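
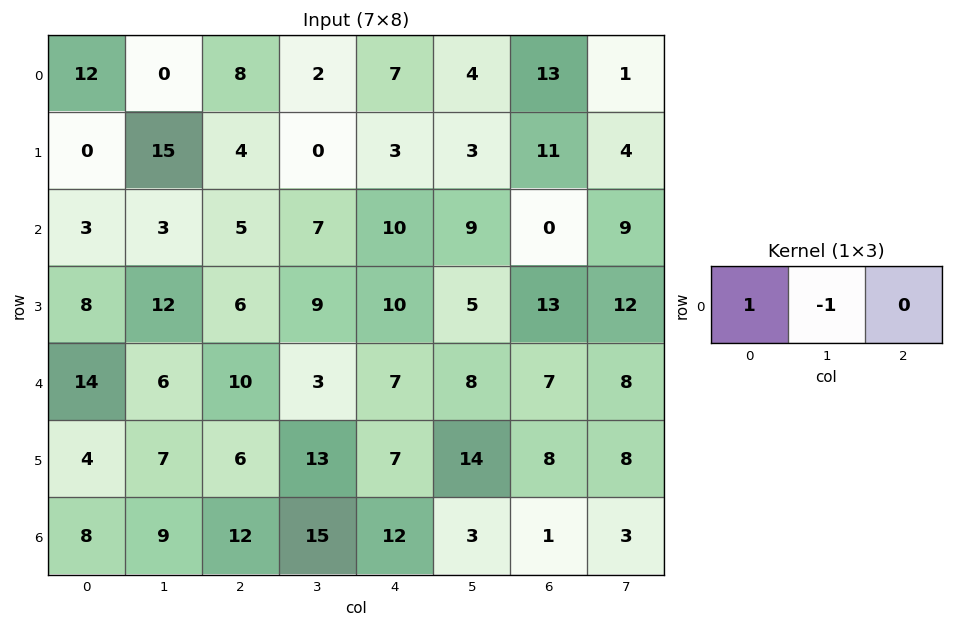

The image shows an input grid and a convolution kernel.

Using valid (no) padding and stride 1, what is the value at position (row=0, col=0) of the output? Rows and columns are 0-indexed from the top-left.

The receptive field on the input at this output position is [12 0 8]. Elementwise product with the kernel and sum: 12·1 + 0·-1.

12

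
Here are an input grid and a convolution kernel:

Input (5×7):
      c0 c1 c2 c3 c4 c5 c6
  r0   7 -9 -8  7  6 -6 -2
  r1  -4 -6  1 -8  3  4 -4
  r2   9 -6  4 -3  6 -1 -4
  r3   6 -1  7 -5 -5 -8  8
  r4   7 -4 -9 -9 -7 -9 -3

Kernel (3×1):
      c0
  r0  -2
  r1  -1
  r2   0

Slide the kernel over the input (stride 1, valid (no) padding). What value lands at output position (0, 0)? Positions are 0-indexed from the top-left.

The receptive field on the input at this output position is [7 / -4 / 9]. Elementwise product with the kernel and sum: 7·-2 + -4·-1.

-10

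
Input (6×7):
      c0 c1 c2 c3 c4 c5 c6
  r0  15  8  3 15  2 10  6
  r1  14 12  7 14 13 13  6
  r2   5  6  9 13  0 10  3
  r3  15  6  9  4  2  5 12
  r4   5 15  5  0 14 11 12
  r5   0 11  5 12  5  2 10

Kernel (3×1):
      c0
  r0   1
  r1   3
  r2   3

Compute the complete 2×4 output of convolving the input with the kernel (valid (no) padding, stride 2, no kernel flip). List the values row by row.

Output[0,0]: The receptive field on the input at this output position is [15 / 14 / 5]. Elementwise product with the kernel and sum: 15·1 + 14·3 + 5·3.

72 51 41 33
65 51 48 75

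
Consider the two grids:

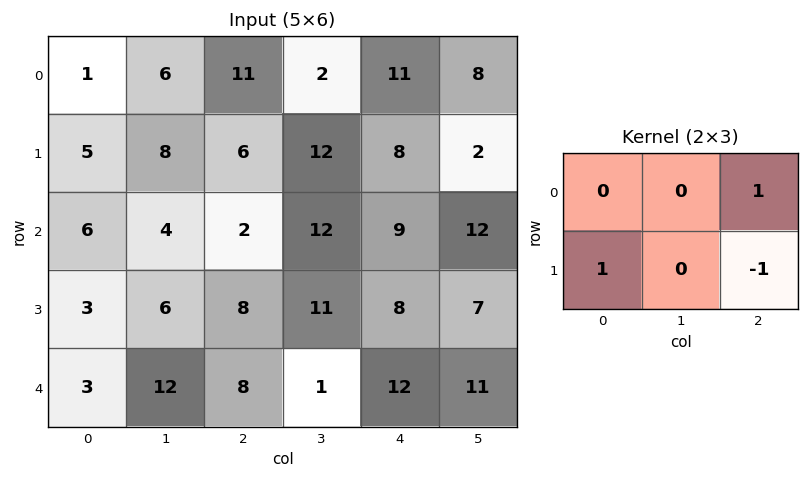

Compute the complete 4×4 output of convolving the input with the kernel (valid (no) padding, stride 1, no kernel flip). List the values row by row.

Output[0,0]: The receptive field on the input at this output position is [1 6 11 / 5 8 6]. Elementwise product with the kernel and sum: 11·1 + 5·1 + 6·-1.
Output[0,1]: The receptive field on the input at this output position is [6 11 2 / 8 6 12]. Elementwise product with the kernel and sum: 2·1 + 8·1 + 12·-1.

10 -2 9 18
10 4 1 2
-3 7 9 16
3 22 4 -3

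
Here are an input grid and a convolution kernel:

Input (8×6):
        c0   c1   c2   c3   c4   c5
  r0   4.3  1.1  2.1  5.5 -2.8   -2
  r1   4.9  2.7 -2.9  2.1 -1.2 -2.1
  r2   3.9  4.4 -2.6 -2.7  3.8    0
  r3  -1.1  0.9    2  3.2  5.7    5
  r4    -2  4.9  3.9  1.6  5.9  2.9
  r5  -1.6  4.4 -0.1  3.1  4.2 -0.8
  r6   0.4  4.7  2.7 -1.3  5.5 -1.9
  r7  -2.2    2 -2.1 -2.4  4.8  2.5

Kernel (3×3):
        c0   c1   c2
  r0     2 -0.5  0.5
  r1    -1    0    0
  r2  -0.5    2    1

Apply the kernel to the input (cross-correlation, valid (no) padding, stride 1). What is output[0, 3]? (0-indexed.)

The receptive field on the input at this output position is [5.5 -2.8 -2 / 2.1 -1.2 -2.1 / -2.7 3.8 0]. Elementwise product with the kernel and sum: 5.5·2 + -2.8·-0.5 + -2·0.5 + 2.1·-1 + -2.7·-0.5 + 3.8·2 + 0·1.

18.25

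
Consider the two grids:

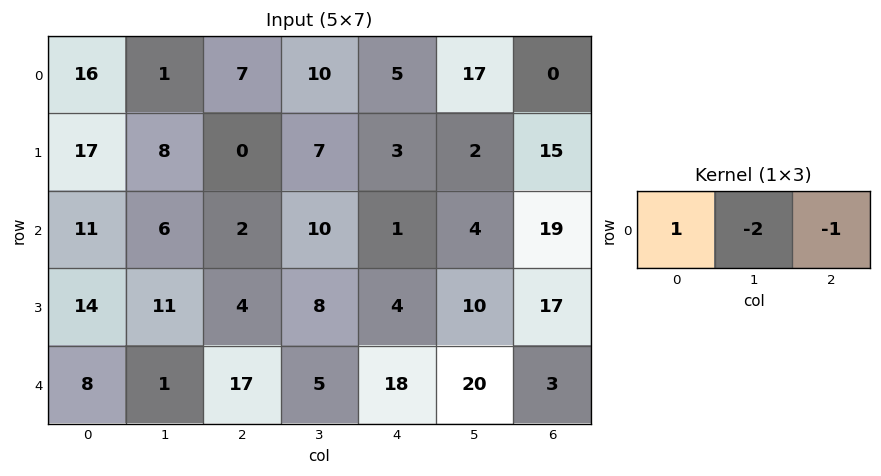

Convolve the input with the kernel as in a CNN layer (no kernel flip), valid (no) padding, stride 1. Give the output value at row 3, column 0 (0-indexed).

-12

The receptive field on the input at this output position is [14 11 4]. Elementwise product with the kernel and sum: 14·1 + 11·-2 + 4·-1.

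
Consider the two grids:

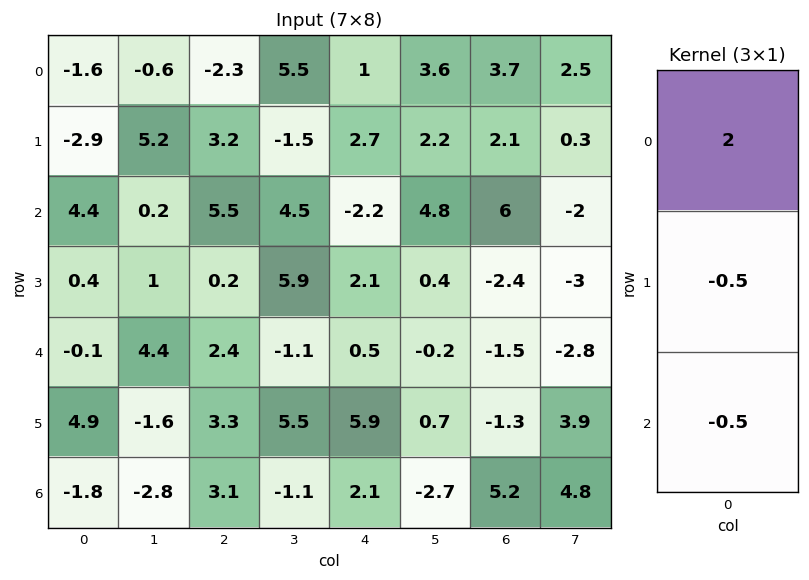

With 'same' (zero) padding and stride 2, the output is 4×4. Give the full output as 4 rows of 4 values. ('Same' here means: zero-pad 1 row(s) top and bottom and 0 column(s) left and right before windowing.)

2.25 -0.45 -1.85 -2.9
-8.2 3.55 5.45 2.4
-1.6 -2.45 1 -3.4
10.7 5.05 10.75 -5.2

Output[0,0]: The receptive field on the zero-padded input at this output position is [0 / -1.6 / -2.9]. Elementwise product with the kernel and sum: 0·2 + -1.6·-0.5 + -2.9·-0.5.
Output[0,1]: The receptive field on the zero-padded input at this output position is [0 / -2.3 / 3.2]. Elementwise product with the kernel and sum: 0·2 + -2.3·-0.5 + 3.2·-0.5.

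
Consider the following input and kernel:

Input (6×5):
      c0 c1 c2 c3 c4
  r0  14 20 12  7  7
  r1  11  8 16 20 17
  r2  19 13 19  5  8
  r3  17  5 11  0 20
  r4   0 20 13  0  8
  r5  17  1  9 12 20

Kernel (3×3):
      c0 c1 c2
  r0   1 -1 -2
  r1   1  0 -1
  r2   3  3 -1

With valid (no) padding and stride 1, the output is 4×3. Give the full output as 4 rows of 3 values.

Output[0,0]: The receptive field on the input at this output position is [14 20 12 / 11 8 16 / 19 13 19]. Elementwise product with the kernel and sum: 14·1 + 20·-1 + 12·-2 + 11·1 + 16·-1 + 19·3 + 13·3 + 19·-1.
Output[0,1]: The receptive field on the input at this output position is [20 12 7 / 8 16 20 / 13 19 5]. Elementwise product with the kernel and sum: 20·1 + 12·-1 + 7·-2 + 8·1 + 20·-1 + 13·3 + 19·3 + 5·-1.

42 73 54
26 8 -14
21 88 20
22 32 19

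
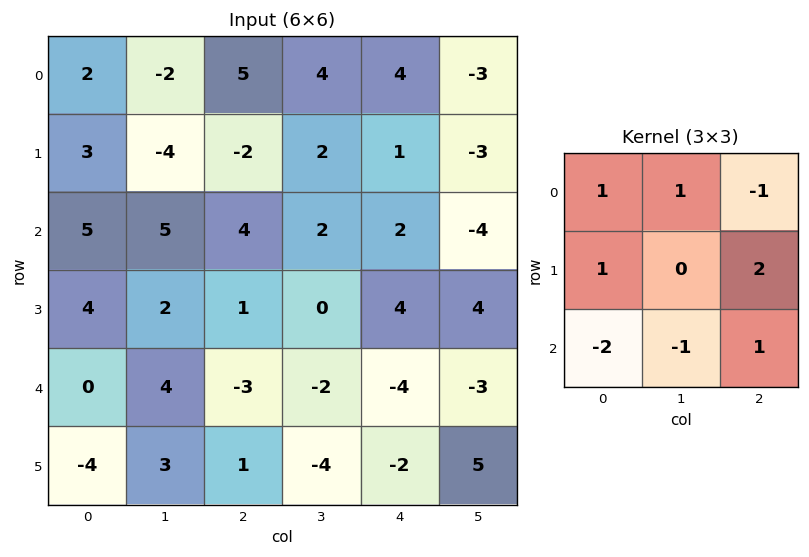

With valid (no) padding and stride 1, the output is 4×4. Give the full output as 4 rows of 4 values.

-17 -13 -3 -3
5 -4 9 0
5 2 17 21
5 -8 -14 7

Output[0,0]: The receptive field on the input at this output position is [2 -2 5 / 3 -4 -2 / 5 5 4]. Elementwise product with the kernel and sum: 2·1 + -2·1 + 5·-1 + 3·1 + -2·2 + 5·-2 + 5·-1 + 4·1.
Output[0,1]: The receptive field on the input at this output position is [-2 5 4 / -4 -2 2 / 5 4 2]. Elementwise product with the kernel and sum: -2·1 + 5·1 + 4·-1 + -4·1 + 2·2 + 5·-2 + 4·-1 + 2·1.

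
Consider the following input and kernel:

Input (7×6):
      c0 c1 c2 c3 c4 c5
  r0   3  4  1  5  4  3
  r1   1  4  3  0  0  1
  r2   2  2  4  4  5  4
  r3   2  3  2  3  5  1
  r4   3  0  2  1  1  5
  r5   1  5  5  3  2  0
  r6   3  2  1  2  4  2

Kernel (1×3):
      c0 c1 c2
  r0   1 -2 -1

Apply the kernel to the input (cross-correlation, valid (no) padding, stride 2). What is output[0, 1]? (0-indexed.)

-13

The receptive field on the input at this output position is [1 5 4]. Elementwise product with the kernel and sum: 1·1 + 5·-2 + 4·-1.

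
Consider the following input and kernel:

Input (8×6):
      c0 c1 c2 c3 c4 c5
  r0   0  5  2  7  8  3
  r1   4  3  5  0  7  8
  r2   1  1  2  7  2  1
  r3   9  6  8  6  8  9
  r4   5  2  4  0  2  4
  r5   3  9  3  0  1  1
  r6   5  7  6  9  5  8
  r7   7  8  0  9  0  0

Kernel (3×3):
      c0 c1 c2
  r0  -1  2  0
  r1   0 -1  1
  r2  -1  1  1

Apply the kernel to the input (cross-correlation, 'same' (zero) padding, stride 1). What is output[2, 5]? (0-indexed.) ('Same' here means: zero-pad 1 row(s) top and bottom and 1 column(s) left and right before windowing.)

9

The receptive field on the zero-padded input at this output position is [7 8 0 / 2 1 0 / 8 9 0]. Elementwise product with the kernel and sum: 7·-1 + 8·2 + 1·-1 + 0·1 + 8·-1 + 9·1 + 0·1.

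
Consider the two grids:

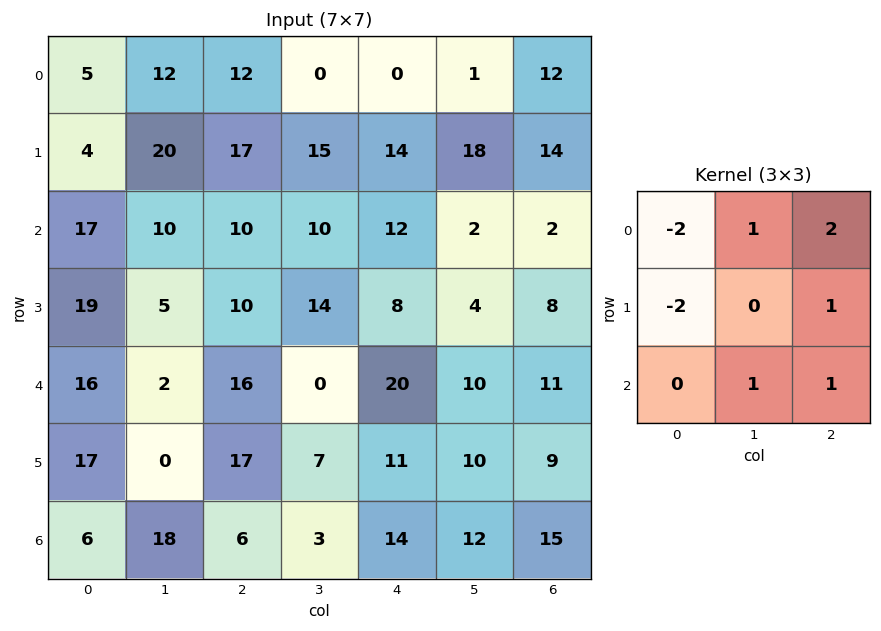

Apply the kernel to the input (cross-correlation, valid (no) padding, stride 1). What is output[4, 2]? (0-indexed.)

The receptive field on the input at this output position is [16 0 20 / 17 7 11 / 6 3 14]. Elementwise product with the kernel and sum: 16·-2 + 0·1 + 20·2 + 17·-2 + 11·1 + 3·1 + 14·1.

2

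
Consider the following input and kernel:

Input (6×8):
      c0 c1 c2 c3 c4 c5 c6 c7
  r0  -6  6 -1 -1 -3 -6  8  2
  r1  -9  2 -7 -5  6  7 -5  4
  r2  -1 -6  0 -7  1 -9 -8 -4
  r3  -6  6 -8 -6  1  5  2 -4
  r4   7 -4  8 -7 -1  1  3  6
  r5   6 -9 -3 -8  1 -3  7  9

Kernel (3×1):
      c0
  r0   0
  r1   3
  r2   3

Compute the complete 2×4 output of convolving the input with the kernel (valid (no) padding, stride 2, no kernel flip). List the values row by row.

-30 -21 21 -39
3 0 0 15

Output[0,0]: The receptive field on the input at this output position is [-6 / -9 / -1]. Elementwise product with the kernel and sum: -9·3 + -1·3.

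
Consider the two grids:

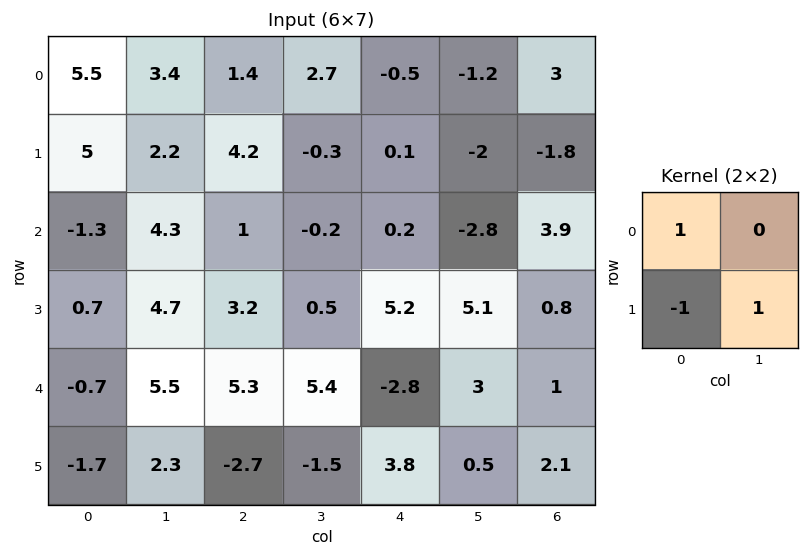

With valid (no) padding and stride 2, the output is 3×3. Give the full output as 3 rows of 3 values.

Output[0,0]: The receptive field on the input at this output position is [5.5 3.4 / 5 2.2]. Elementwise product with the kernel and sum: 5.5·1 + 5·-1 + 2.2·1.
Output[0,1]: The receptive field on the input at this output position is [1.4 2.7 / 4.2 -0.3]. Elementwise product with the kernel and sum: 1.4·1 + 4.2·-1 + -0.3·1.

2.7 -3.1 -2.6
2.7 -1.7 0.1
3.3 6.5 -6.1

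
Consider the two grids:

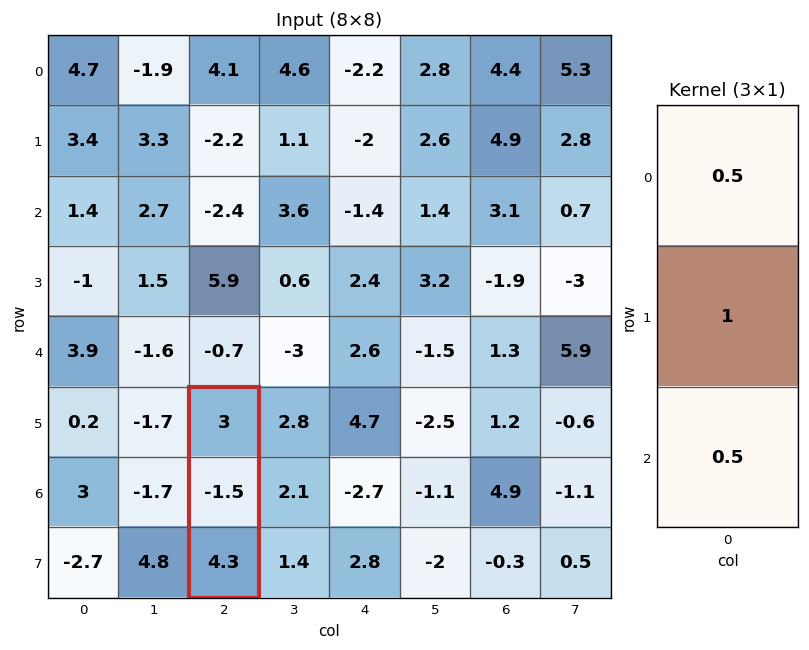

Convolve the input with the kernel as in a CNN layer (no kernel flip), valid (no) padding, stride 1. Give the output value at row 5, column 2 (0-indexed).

The receptive field on the input at this output position is [3 / -1.5 / 4.3]. Elementwise product with the kernel and sum: 3·0.5 + -1.5·1 + 4.3·0.5.

2.15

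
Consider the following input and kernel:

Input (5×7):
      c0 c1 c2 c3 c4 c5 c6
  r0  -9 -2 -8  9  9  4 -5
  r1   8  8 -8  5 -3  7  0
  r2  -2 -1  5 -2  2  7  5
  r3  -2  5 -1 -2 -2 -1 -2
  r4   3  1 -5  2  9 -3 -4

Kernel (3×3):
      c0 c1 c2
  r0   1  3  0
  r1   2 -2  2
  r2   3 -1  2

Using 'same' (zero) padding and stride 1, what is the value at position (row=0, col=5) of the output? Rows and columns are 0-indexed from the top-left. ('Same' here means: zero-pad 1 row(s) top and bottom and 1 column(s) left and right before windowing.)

The receptive field on the zero-padded input at this output position is [0 0 0 / 9 4 -5 / -3 7 0]. Elementwise product with the kernel and sum: 0·1 + 0·3 + 9·2 + 4·-2 + -5·2 + -3·3 + 7·-1 + 0·2.

-16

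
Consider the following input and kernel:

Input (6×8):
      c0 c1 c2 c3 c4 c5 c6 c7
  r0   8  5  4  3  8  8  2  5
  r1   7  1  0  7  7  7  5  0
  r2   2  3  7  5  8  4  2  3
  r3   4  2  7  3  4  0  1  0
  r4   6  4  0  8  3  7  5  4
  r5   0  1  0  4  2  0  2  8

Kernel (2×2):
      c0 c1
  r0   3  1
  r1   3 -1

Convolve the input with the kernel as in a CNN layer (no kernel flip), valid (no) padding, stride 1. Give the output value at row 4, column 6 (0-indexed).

17

The receptive field on the input at this output position is [5 4 / 2 8]. Elementwise product with the kernel and sum: 5·3 + 4·1 + 2·3 + 8·-1.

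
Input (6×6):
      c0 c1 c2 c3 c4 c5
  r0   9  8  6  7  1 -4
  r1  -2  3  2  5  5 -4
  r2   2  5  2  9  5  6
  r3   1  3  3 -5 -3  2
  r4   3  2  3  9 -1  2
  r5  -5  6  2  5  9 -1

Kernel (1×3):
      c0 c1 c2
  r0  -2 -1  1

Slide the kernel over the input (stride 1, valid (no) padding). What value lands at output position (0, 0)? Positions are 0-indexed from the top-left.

-20

The receptive field on the input at this output position is [9 8 6]. Elementwise product with the kernel and sum: 9·-2 + 8·-1 + 6·1.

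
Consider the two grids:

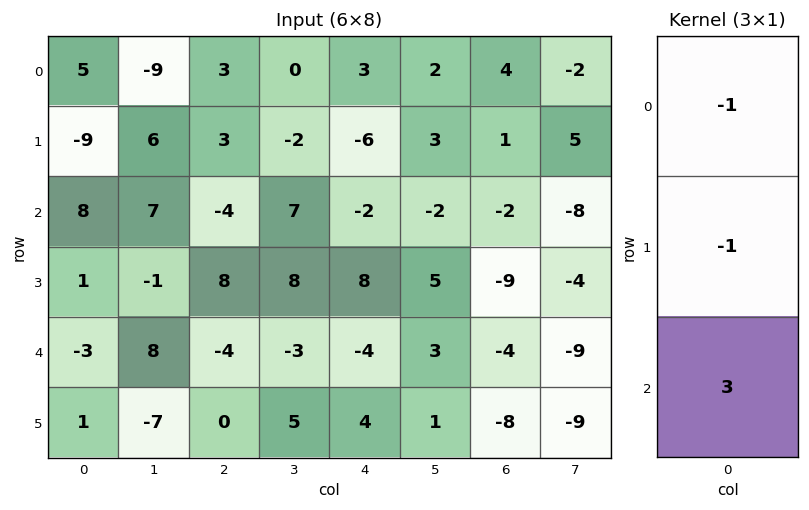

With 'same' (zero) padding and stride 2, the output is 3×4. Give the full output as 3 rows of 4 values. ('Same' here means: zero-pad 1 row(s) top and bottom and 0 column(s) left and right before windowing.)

Output[0,0]: The receptive field on the zero-padded input at this output position is [0 / 5 / -9]. Elementwise product with the kernel and sum: 0·-1 + 5·-1 + -9·3.
Output[0,1]: The receptive field on the zero-padded input at this output position is [0 / 3 / 3]. Elementwise product with the kernel and sum: 0·-1 + 3·-1 + 3·3.

-32 6 -21 -1
4 25 32 -26
5 -4 8 -11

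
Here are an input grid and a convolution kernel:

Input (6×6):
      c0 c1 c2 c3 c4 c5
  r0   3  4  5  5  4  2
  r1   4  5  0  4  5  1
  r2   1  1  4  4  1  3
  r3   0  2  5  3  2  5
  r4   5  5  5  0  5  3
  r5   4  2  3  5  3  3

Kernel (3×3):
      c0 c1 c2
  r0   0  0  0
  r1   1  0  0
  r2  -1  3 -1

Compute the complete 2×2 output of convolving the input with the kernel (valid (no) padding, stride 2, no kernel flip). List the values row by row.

Output[0,0]: The receptive field on the input at this output position is [3 4 5 / 4 5 0 / 1 1 4]. Elementwise product with the kernel and sum: 4·1 + 1·-1 + 1·3 + 4·-1.

2 7
5 -5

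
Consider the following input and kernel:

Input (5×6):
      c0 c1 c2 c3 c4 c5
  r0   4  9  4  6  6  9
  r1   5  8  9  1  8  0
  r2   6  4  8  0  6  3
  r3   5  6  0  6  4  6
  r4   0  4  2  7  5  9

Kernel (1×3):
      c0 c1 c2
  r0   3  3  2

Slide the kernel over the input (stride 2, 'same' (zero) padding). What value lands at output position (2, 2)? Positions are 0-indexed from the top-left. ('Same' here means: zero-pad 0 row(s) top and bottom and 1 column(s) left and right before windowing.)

54

The receptive field on the zero-padded input at this output position is [7 5 9]. Elementwise product with the kernel and sum: 7·3 + 5·3 + 9·2.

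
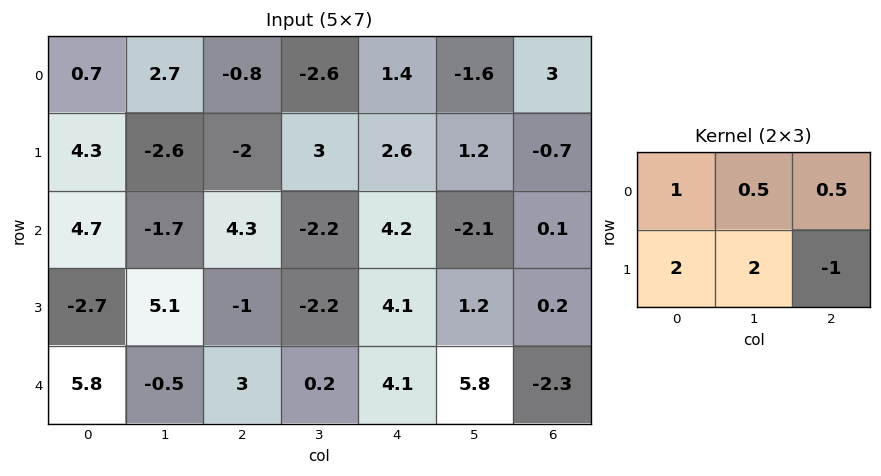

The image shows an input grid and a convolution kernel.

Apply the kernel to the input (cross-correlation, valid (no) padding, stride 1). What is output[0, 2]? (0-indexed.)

The receptive field on the input at this output position is [-0.8 -2.6 1.4 / -2 3 2.6]. Elementwise product with the kernel and sum: -0.8·1 + -2.6·0.5 + 1.4·0.5 + -2·2 + 3·2 + 2.6·-1.

-2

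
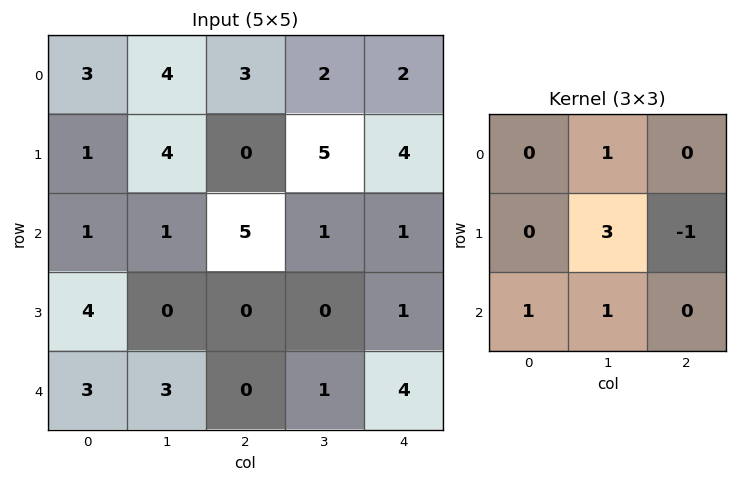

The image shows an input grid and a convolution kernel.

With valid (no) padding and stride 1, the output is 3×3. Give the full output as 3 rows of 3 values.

18 4 19
6 14 7
7 8 1

Output[0,0]: The receptive field on the input at this output position is [3 4 3 / 1 4 0 / 1 1 5]. Elementwise product with the kernel and sum: 4·1 + 4·3 + 0·-1 + 1·1 + 1·1.
Output[0,1]: The receptive field on the input at this output position is [4 3 2 / 4 0 5 / 1 5 1]. Elementwise product with the kernel and sum: 3·1 + 0·3 + 5·-1 + 1·1 + 5·1.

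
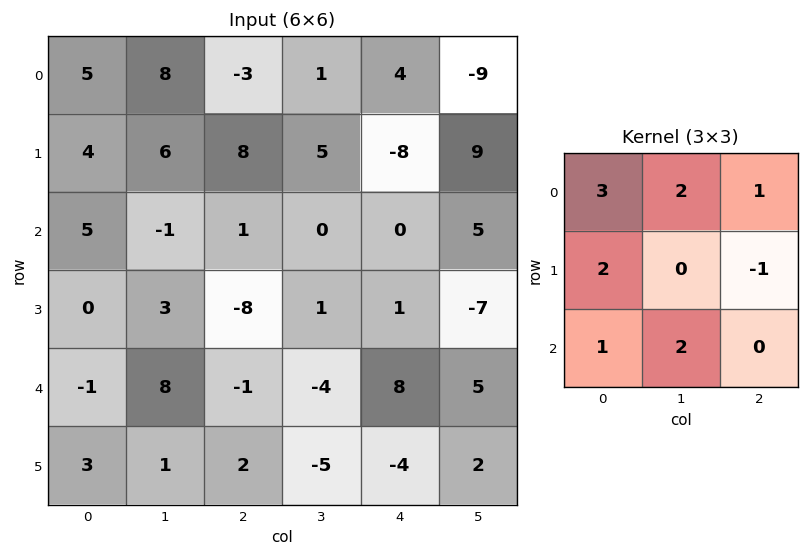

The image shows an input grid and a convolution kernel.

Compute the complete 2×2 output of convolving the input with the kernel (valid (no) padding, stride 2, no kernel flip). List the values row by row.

31 22
37 -23

Output[0,0]: The receptive field on the input at this output position is [5 8 -3 / 4 6 8 / 5 -1 1]. Elementwise product with the kernel and sum: 5·3 + 8·2 + -3·1 + 4·2 + 8·-1 + 5·1 + -1·2.
Output[0,1]: The receptive field on the input at this output position is [-3 1 4 / 8 5 -8 / 1 0 0]. Elementwise product with the kernel and sum: -3·3 + 1·2 + 4·1 + 8·2 + -8·-1 + 1·1 + 0·2.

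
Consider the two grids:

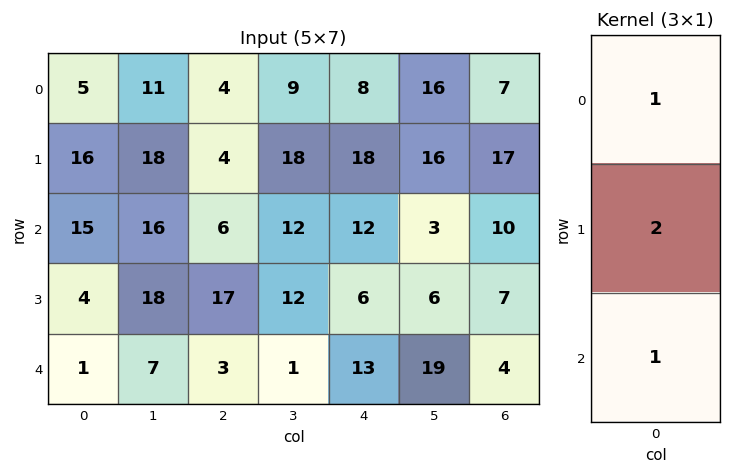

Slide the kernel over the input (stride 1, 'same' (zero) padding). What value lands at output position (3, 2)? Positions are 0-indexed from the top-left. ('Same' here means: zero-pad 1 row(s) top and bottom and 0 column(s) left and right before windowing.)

43

The receptive field on the zero-padded input at this output position is [6 / 17 / 3]. Elementwise product with the kernel and sum: 6·1 + 17·2 + 3·1.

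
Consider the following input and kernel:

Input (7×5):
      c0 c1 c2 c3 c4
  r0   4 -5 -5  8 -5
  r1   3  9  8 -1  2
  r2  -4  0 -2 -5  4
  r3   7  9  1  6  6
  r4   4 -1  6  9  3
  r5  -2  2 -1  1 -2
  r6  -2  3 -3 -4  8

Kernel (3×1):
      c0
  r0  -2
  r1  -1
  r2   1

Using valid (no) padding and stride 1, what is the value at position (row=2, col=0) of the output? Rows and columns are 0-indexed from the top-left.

The receptive field on the input at this output position is [-4 / 7 / 4]. Elementwise product with the kernel and sum: -4·-2 + 7·-1 + 4·1.

5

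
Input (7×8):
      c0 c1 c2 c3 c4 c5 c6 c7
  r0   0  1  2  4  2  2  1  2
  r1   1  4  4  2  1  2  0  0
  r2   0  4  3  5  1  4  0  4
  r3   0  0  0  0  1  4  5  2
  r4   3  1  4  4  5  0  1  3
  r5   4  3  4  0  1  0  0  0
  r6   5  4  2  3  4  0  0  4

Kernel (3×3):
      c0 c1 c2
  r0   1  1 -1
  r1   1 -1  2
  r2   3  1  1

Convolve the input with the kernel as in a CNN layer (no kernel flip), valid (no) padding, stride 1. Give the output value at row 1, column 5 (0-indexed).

33

The receptive field on the input at this output position is [2 0 0 / 4 0 4 / 4 5 2]. Elementwise product with the kernel and sum: 2·1 + 0·1 + 0·-1 + 4·1 + 0·-1 + 4·2 + 4·3 + 5·1 + 2·1.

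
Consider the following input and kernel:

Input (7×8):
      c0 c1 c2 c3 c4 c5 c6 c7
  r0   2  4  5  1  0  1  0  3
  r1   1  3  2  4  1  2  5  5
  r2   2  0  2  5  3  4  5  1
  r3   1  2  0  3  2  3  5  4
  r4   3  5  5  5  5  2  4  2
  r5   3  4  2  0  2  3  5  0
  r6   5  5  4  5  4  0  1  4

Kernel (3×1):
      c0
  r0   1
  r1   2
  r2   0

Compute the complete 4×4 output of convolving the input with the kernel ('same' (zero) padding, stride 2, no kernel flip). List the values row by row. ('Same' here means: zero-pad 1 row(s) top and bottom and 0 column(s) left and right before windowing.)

Output[0,0]: The receptive field on the zero-padded input at this output position is [0 / 2 / 1]. Elementwise product with the kernel and sum: 0·1 + 2·2.
Output[0,1]: The receptive field on the zero-padded input at this output position is [0 / 5 / 2]. Elementwise product with the kernel and sum: 0·1 + 5·2.

4 10 0 0
5 6 7 15
7 10 12 13
13 10 10 7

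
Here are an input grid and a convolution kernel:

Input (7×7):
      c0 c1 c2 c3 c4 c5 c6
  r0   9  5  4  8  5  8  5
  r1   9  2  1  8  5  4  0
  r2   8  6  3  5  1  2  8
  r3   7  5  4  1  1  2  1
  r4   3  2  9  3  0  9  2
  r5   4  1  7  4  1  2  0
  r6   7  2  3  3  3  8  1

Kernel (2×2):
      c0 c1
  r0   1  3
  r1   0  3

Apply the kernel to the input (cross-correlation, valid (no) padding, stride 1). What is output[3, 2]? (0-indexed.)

16

The receptive field on the input at this output position is [4 1 / 9 3]. Elementwise product with the kernel and sum: 4·1 + 1·3 + 3·3.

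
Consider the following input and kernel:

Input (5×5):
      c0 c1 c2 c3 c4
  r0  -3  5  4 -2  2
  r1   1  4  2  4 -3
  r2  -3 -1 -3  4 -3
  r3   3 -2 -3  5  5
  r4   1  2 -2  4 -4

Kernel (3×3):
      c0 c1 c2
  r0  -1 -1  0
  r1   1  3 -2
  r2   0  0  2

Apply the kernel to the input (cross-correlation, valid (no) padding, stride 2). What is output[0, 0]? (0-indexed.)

The receptive field on the input at this output position is [-3 5 4 / 1 4 2 / -3 -1 -3]. Elementwise product with the kernel and sum: -3·-1 + 5·-1 + 1·1 + 4·3 + 2·-2 + -3·2.

1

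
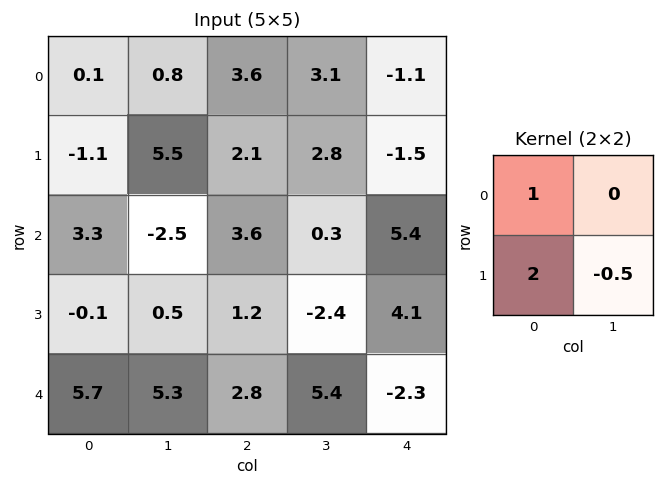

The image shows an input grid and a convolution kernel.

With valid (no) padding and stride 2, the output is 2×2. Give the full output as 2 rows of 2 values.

Output[0,0]: The receptive field on the input at this output position is [0.1 0.8 / -1.1 5.5]. Elementwise product with the kernel and sum: 0.1·1 + -1.1·2 + 5.5·-0.5.
Output[0,1]: The receptive field on the input at this output position is [3.6 3.1 / 2.1 2.8]. Elementwise product with the kernel and sum: 3.6·1 + 2.1·2 + 2.8·-0.5.

-4.85 6.4
2.85 7.2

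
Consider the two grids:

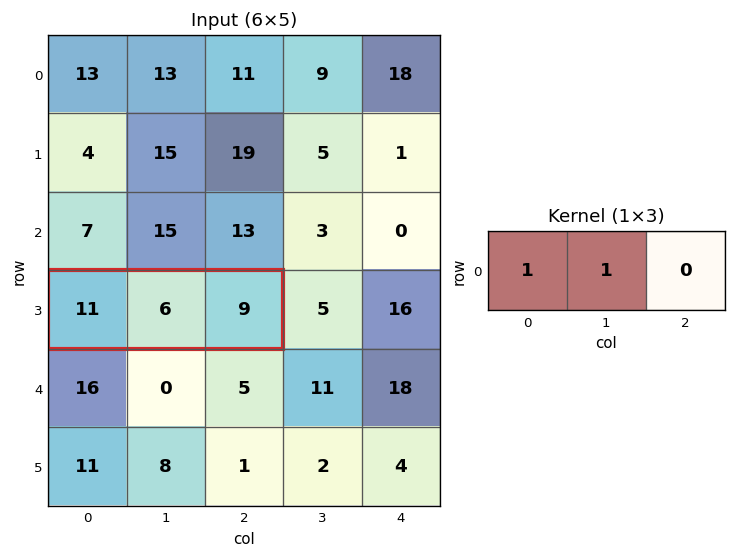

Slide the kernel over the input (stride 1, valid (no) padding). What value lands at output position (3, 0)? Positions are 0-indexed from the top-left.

17

The receptive field on the input at this output position is [11 6 9]. Elementwise product with the kernel and sum: 11·1 + 6·1.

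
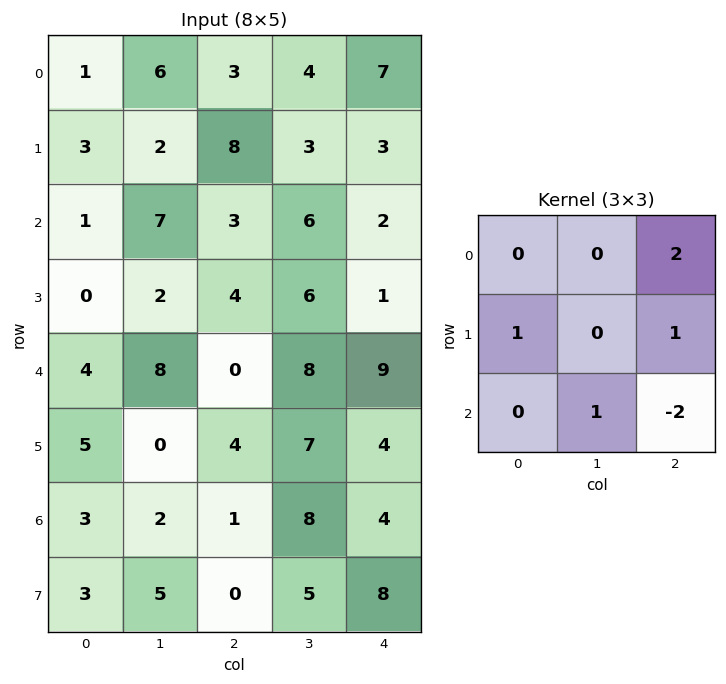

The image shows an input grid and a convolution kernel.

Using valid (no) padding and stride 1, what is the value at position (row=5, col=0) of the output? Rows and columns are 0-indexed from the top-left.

The receptive field on the input at this output position is [5 0 4 / 3 2 1 / 3 5 0]. Elementwise product with the kernel and sum: 4·2 + 3·1 + 1·1 + 5·1 + 0·-2.

17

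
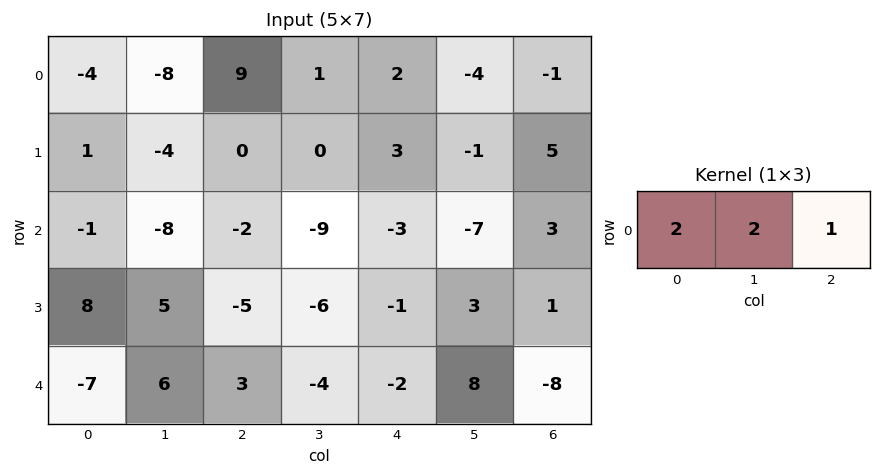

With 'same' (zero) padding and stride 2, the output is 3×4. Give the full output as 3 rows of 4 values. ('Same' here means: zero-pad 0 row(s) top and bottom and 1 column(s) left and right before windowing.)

Output[0,0]: The receptive field on the zero-padded input at this output position is [0 -4 -8]. Elementwise product with the kernel and sum: 0·2 + -4·2 + -8·1.
Output[0,1]: The receptive field on the zero-padded input at this output position is [-8 9 1]. Elementwise product with the kernel and sum: -8·2 + 9·2 + 1·1.

-16 3 2 -10
-10 -29 -31 -8
-8 14 -4 0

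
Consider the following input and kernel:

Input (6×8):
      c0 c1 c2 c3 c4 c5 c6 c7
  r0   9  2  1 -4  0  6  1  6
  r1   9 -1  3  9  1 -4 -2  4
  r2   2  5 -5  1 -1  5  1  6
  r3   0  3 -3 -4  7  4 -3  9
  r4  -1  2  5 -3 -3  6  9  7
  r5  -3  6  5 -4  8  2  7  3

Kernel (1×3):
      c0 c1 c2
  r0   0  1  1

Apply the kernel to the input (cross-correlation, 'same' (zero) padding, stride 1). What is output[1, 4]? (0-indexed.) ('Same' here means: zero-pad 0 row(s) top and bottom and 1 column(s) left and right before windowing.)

-3

The receptive field on the zero-padded input at this output position is [9 1 -4]. Elementwise product with the kernel and sum: 1·1 + -4·1.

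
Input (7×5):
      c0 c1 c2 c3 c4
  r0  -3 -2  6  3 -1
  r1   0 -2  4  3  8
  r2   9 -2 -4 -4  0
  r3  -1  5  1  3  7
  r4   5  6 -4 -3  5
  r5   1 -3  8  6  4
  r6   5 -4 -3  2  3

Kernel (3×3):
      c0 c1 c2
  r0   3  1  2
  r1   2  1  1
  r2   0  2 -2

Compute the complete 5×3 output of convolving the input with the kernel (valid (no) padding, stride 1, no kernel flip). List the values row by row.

Output[0,0]: The receptive field on the input at this output position is [-3 -2 6 / 0 -2 4 / 9 -2 -4]. Elementwise product with the kernel and sum: -3·3 + -2·1 + 6·2 + 0·2 + -2·1 + 4·1 + -2·2 + -4·-2.
Output[0,1]: The receptive field on the input at this output position is [-2 6 3 / -2 4 3 / -2 -4 -4]. Elementwise product with the kernel and sum: -2·3 + 6·1 + 3·2 + -2·2 + 4·1 + 3·1 + -4·2 + -4·-2.

7 9 30
26 -12 11
41 -6 -20
-6 31 18
18 6 19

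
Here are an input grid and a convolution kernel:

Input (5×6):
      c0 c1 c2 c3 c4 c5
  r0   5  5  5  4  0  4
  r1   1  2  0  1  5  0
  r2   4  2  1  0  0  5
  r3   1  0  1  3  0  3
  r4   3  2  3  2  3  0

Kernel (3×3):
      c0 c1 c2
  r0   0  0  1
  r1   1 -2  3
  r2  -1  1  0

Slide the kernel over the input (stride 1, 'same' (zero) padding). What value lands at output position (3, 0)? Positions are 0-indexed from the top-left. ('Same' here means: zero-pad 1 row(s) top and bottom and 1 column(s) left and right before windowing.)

The receptive field on the zero-padded input at this output position is [0 4 2 / 0 1 0 / 0 3 2]. Elementwise product with the kernel and sum: 2·1 + 0·1 + 1·-2 + 0·3 + 0·-1 + 3·1.

3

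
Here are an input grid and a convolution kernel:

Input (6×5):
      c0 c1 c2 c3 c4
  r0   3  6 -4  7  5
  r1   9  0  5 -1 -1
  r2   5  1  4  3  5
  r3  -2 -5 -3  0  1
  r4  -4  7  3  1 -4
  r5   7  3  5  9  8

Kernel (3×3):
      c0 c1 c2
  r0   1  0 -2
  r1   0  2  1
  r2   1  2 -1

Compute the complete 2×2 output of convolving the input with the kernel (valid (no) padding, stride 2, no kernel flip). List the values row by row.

Output[0,0]: The receptive field on the input at this output position is [3 6 -4 / 9 0 5 / 5 1 4]. Elementwise product with the kernel and sum: 3·1 + -4·-2 + 0·2 + 5·1 + 5·1 + 1·2 + 4·-1.
Output[0,1]: The receptive field on the input at this output position is [-4 7 5 / 5 -1 -1 / 4 3 5]. Elementwise product with the kernel and sum: -4·1 + 5·-2 + -1·2 + -1·1 + 4·1 + 3·2 + 5·-1.

19 -12
-9 4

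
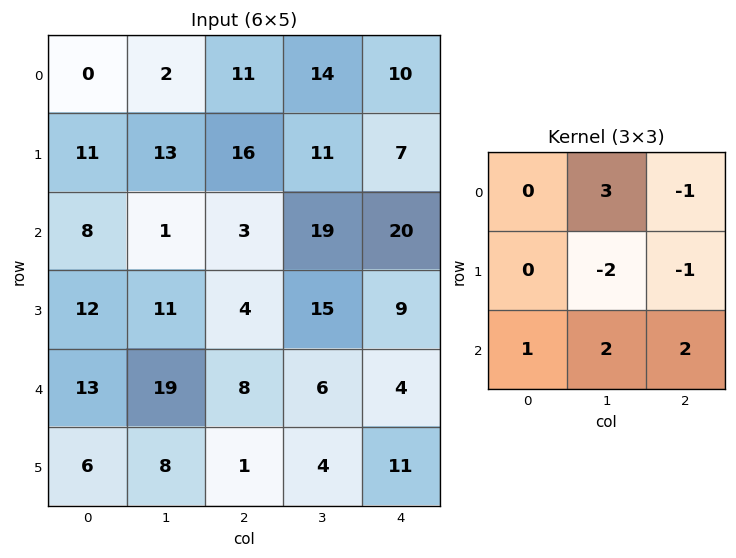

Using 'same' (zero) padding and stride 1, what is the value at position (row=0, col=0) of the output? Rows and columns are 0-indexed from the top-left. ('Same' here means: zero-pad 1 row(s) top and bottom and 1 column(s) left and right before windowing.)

46

The receptive field on the zero-padded input at this output position is [0 0 0 / 0 0 2 / 0 11 13]. Elementwise product with the kernel and sum: 0·3 + 0·-1 + 0·-2 + 2·-1 + 0·1 + 11·2 + 13·2.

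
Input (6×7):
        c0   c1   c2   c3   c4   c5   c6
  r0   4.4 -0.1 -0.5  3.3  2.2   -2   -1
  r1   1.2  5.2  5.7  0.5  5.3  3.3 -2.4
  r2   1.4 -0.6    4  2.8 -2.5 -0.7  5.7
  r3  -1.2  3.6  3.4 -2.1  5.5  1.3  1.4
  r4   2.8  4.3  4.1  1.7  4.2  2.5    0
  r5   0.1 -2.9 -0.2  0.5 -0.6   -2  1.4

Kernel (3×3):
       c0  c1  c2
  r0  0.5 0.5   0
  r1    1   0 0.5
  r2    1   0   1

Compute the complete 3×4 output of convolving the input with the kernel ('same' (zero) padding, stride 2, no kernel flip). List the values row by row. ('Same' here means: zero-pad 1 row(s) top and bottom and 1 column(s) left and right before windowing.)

5.15 7.25 6.1 1.3
3.9 7.75 4.55 1.05
-1.35 6.25 3.15 1.85

Output[0,0]: The receptive field on the zero-padded input at this output position is [0 0 0 / 0 4.4 -0.1 / 0 1.2 5.2]. Elementwise product with the kernel and sum: 0·0.5 + 0·0.5 + 0·1 + -0.1·0.5 + 0·1 + 5.2·1.
Output[0,1]: The receptive field on the zero-padded input at this output position is [0 0 0 / -0.1 -0.5 3.3 / 5.2 5.7 0.5]. Elementwise product with the kernel and sum: 0·0.5 + 0·0.5 + -0.1·1 + 3.3·0.5 + 5.2·1 + 0.5·1.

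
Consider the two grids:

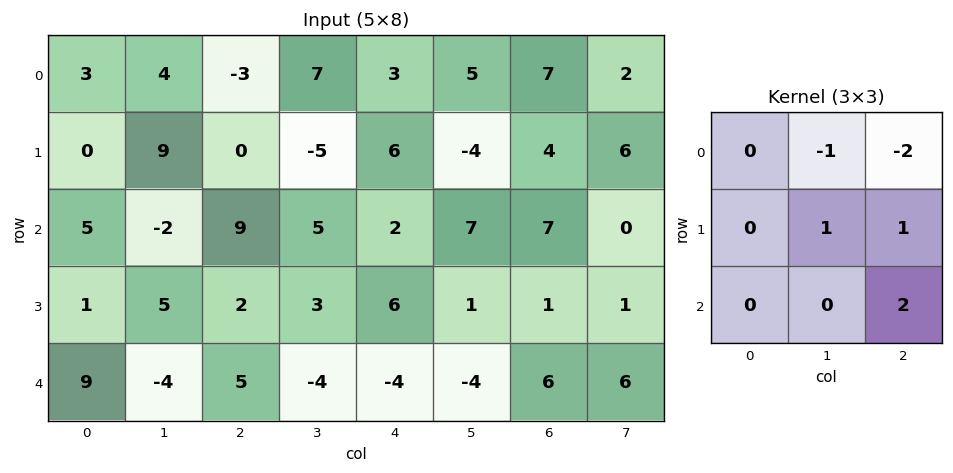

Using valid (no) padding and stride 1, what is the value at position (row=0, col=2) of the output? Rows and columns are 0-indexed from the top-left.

-8

The receptive field on the input at this output position is [-3 7 3 / 0 -5 6 / 9 5 2]. Elementwise product with the kernel and sum: 7·-1 + 3·-2 + -5·1 + 6·1 + 2·2.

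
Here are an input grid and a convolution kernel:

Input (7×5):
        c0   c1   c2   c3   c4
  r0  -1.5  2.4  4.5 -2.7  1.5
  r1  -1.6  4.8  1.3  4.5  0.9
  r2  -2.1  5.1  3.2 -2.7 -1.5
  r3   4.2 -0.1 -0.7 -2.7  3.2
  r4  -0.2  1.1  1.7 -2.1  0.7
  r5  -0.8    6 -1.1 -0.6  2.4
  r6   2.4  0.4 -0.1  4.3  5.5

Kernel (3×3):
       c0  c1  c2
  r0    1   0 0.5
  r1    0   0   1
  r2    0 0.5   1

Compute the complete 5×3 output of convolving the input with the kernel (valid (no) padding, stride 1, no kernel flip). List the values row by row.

Output[0,0]: The receptive field on the input at this output position is [-1.5 2.4 4.5 / -1.6 4.8 1.3 / -2.1 5.1 3.2]. Elementwise product with the kernel and sum: -1.5·1 + 4.5·0.5 + 1.3·1 + 5.1·0.5 + 3.2·1.

7.8 4.45 3.3
1.5 1.3 2.1
1.05 -0.2 5.3
7.45 -4.7 3.7
-0.35 3.7 12.1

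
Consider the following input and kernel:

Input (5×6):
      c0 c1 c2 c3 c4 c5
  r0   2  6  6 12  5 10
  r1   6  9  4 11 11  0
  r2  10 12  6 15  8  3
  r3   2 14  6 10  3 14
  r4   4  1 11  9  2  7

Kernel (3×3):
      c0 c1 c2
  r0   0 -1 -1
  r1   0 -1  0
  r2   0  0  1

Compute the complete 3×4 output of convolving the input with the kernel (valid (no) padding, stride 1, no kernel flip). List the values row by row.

Output[0,0]: The receptive field on the input at this output position is [2 6 6 / 6 9 4 / 10 12 6]. Elementwise product with the kernel and sum: 6·-1 + 6·-1 + 9·-1 + 6·1.
Output[0,1]: The receptive field on the input at this output position is [6 6 12 / 9 4 11 / 12 6 15]. Elementwise product with the kernel and sum: 6·-1 + 12·-1 + 4·-1 + 15·1.

-15 -7 -20 -23
-19 -11 -34 -5
-21 -18 -31 -7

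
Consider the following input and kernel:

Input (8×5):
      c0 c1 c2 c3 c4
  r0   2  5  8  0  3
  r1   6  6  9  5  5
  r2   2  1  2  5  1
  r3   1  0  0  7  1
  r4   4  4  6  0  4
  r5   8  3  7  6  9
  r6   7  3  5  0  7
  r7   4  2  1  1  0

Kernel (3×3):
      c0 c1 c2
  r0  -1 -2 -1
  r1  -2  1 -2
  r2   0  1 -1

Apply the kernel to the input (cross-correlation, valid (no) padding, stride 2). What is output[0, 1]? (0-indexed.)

The receptive field on the input at this output position is [8 0 3 / 9 5 5 / 2 5 1]. Elementwise product with the kernel and sum: 8·-1 + 0·-2 + 3·-1 + 9·-2 + 5·1 + 5·-2 + 5·1 + 1·-1.

-30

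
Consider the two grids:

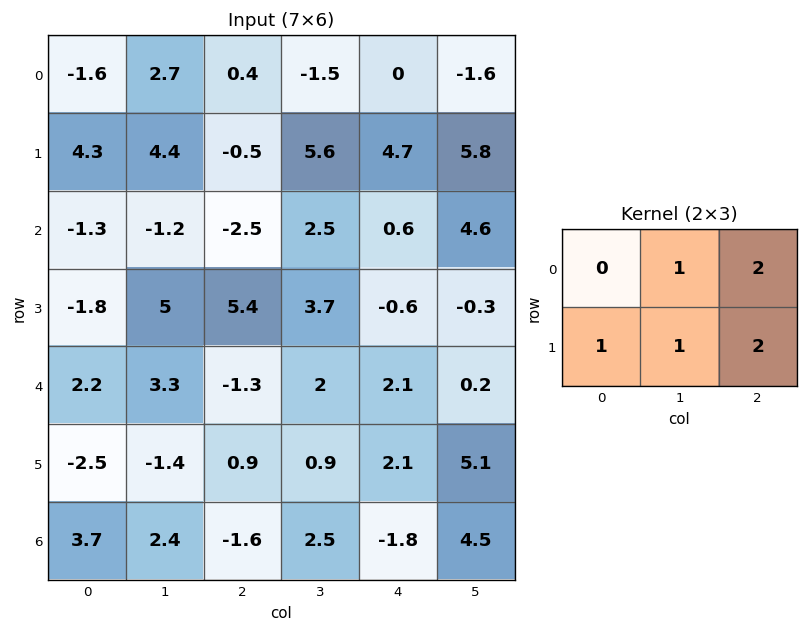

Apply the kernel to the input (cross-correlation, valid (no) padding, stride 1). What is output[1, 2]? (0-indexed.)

16.2

The receptive field on the input at this output position is [-0.5 5.6 4.7 / -2.5 2.5 0.6]. Elementwise product with the kernel and sum: 5.6·1 + 4.7·2 + -2.5·1 + 2.5·1 + 0.6·2.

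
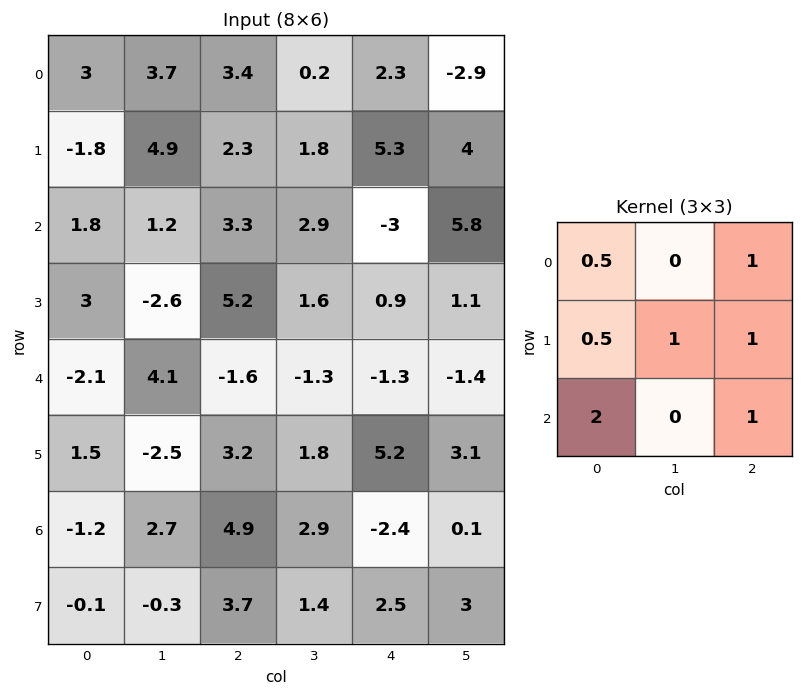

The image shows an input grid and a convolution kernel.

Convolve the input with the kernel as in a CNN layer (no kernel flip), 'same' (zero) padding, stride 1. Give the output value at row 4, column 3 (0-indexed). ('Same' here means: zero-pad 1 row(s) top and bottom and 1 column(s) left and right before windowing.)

11.7

The receptive field on the zero-padded input at this output position is [5.2 1.6 0.9 / -1.6 -1.3 -1.3 / 3.2 1.8 5.2]. Elementwise product with the kernel and sum: 5.2·0.5 + 0.9·1 + -1.6·0.5 + -1.3·1 + -1.3·1 + 3.2·2 + 5.2·1.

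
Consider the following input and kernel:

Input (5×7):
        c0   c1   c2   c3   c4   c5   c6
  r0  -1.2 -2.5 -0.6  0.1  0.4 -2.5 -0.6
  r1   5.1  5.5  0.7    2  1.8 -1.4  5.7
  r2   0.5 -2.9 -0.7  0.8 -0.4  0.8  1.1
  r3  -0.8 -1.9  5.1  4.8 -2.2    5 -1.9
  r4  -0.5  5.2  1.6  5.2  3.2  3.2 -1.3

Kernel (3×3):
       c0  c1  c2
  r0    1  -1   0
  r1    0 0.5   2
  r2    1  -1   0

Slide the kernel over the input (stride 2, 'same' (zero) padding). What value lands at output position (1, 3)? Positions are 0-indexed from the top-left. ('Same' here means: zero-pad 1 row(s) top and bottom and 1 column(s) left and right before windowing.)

The receptive field on the zero-padded input at this output position is [-1.4 5.7 0 / 0.8 1.1 0 / 5 -1.9 0]. Elementwise product with the kernel and sum: -1.4·1 + 5.7·-1 + 1.1·0.5 + 0·2 + 5·1 + -1.9·-1.

0.35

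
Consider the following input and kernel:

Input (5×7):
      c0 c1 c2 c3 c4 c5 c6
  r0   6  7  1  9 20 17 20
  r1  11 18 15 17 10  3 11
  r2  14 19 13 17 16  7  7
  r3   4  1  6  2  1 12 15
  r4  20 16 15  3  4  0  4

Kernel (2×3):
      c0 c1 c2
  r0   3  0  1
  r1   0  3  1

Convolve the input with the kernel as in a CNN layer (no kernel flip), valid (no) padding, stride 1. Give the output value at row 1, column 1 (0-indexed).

127

The receptive field on the input at this output position is [18 15 17 / 19 13 17]. Elementwise product with the kernel and sum: 18·3 + 17·1 + 13·3 + 17·1.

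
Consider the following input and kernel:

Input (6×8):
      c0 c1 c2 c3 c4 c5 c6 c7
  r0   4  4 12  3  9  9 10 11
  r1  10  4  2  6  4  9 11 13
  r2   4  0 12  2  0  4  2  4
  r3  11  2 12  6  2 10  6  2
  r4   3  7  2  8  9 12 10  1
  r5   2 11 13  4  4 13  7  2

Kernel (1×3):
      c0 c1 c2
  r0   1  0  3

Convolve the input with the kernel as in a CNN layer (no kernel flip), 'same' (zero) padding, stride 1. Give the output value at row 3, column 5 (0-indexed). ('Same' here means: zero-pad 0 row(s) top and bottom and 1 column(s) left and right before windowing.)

The receptive field on the zero-padded input at this output position is [2 10 6]. Elementwise product with the kernel and sum: 2·1 + 6·3.

20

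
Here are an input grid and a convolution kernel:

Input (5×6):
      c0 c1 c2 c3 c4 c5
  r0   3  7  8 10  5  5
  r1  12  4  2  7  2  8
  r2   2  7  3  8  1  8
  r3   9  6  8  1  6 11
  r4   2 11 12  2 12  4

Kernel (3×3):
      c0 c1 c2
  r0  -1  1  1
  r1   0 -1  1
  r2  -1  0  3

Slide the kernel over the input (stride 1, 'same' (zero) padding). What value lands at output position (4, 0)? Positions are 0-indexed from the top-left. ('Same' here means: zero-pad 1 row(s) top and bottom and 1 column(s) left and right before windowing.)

24

The receptive field on the zero-padded input at this output position is [0 9 6 / 0 2 11 / 0 0 0]. Elementwise product with the kernel and sum: 0·-1 + 9·1 + 6·1 + 2·-1 + 11·1 + 0·-1 + 0·3.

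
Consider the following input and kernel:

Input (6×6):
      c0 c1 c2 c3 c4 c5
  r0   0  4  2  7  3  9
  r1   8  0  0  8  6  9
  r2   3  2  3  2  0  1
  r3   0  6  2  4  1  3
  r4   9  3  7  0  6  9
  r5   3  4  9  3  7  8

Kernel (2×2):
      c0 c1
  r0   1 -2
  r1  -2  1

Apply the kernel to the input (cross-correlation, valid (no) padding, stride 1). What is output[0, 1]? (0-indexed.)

0

The receptive field on the input at this output position is [4 2 / 0 0]. Elementwise product with the kernel and sum: 4·1 + 2·-2 + 0·-2 + 0·1.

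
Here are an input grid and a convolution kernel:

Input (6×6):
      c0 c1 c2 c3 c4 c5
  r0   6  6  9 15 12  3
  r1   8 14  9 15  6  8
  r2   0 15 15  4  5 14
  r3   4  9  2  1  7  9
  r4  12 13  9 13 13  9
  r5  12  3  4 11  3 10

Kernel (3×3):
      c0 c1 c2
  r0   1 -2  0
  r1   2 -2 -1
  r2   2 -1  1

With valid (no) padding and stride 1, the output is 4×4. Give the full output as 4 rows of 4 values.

Output[0,0]: The receptive field on the input at this output position is [6 6 9 / 8 14 9 / 0 15 15]. Elementwise product with the kernel and sum: 6·1 + 6·-2 + 8·2 + 14·-2 + 9·-1 + 0·2 + 15·-1 + 15·1.
Output[0,1]: The receptive field on the input at this output position is [6 9 15 / 14 9 15 / 15 15 4]. Elementwise product with the kernel and sum: 6·1 + 9·-2 + 14·2 + 9·-2 + 15·-1 + 15·2 + 15·-1 + 4·1.

-27 2 -8 18
-64 9 6 -9
-22 28 20 -5
0 13 -21 7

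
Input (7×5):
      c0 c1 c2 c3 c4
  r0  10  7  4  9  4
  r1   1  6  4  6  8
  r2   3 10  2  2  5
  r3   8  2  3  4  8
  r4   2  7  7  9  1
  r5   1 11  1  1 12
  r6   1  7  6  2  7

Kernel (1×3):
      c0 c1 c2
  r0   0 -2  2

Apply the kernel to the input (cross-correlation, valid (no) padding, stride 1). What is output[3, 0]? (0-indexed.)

2

The receptive field on the input at this output position is [8 2 3]. Elementwise product with the kernel and sum: 2·-2 + 3·2.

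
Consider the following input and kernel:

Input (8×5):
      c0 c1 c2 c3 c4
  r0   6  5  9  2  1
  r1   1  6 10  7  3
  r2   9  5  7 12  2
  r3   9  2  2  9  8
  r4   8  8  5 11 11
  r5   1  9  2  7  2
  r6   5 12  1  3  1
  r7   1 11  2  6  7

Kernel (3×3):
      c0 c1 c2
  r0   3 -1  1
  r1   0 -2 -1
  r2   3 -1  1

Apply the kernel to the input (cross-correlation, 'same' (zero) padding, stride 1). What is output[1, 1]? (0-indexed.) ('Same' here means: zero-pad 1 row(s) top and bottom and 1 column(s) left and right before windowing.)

The receptive field on the zero-padded input at this output position is [6 5 9 / 1 6 10 / 9 5 7]. Elementwise product with the kernel and sum: 6·3 + 5·-1 + 9·1 + 6·-2 + 10·-1 + 9·3 + 5·-1 + 7·1.

29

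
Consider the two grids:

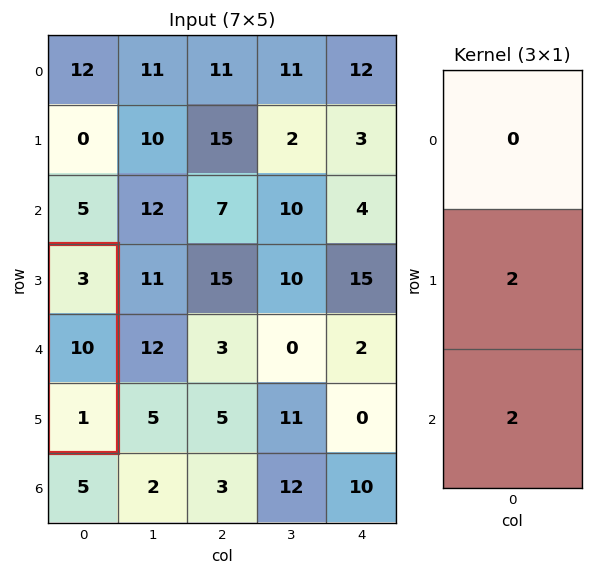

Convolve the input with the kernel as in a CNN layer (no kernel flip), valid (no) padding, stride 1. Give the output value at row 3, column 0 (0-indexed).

The receptive field on the input at this output position is [3 / 10 / 1]. Elementwise product with the kernel and sum: 10·2 + 1·2.

22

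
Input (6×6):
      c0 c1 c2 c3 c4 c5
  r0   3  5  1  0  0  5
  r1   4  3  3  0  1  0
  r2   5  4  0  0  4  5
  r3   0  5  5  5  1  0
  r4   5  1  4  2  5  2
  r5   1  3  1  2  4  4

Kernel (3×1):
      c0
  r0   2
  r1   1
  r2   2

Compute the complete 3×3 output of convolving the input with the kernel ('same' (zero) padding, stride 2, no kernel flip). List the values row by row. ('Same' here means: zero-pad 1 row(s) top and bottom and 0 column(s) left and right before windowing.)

Output[0,0]: The receptive field on the zero-padded input at this output position is [0 / 3 / 4]. Elementwise product with the kernel and sum: 0·2 + 3·1 + 4·2.

11 7 2
13 16 8
7 16 15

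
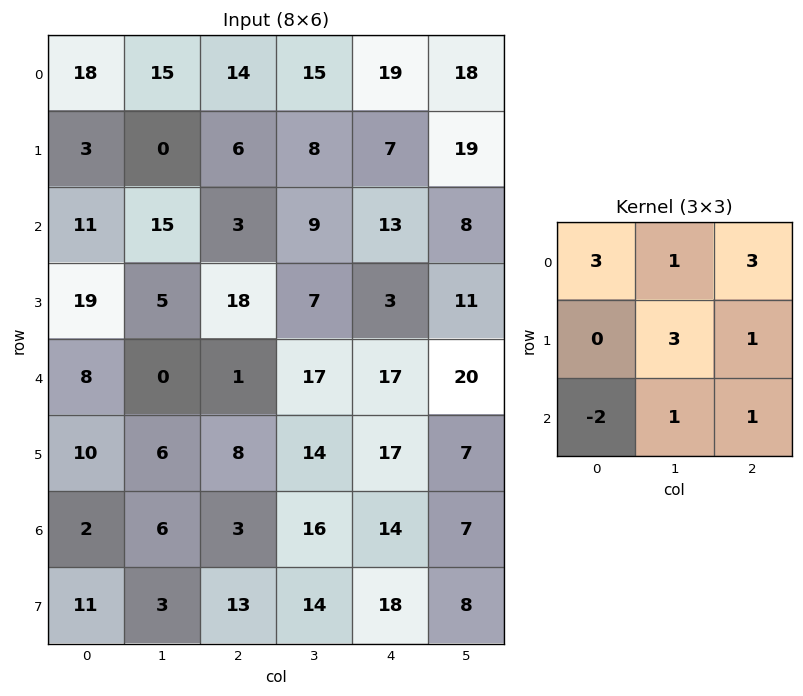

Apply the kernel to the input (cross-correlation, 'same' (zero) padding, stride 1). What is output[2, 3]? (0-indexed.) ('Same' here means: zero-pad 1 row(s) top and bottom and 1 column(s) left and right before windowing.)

The receptive field on the zero-padded input at this output position is [6 8 7 / 3 9 13 / 18 7 3]. Elementwise product with the kernel and sum: 6·3 + 8·1 + 7·3 + 9·3 + 13·1 + 18·-2 + 7·1 + 3·1.

61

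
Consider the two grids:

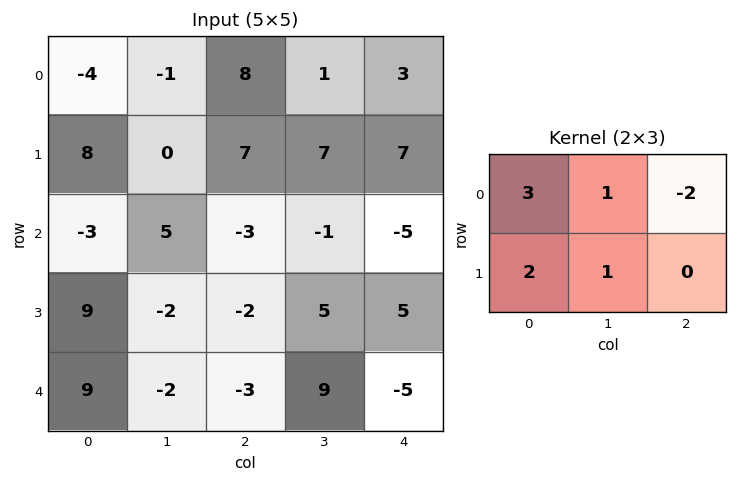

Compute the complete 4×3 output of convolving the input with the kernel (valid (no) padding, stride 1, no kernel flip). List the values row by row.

Output[0,0]: The receptive field on the input at this output position is [-4 -1 8 / 8 0 7]. Elementwise product with the kernel and sum: -4·3 + -1·1 + 8·-2 + 8·2 + 0·1.
Output[0,1]: The receptive field on the input at this output position is [-1 8 1 / 0 7 7]. Elementwise product with the kernel and sum: -1·3 + 8·1 + 1·-2 + 0·2 + 7·1.

-13 10 40
9 0 7
18 8 1
45 -25 -8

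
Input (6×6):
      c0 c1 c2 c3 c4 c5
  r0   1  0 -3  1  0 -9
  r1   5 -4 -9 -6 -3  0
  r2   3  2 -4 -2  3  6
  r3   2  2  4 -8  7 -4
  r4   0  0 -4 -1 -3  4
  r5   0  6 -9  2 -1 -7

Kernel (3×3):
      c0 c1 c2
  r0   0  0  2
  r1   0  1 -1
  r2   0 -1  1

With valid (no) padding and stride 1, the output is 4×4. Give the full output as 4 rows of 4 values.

-7 1 2 -18
-10 -26 4 -14
-14 11 -11 30
-3 -8 13 -21

Output[0,0]: The receptive field on the input at this output position is [1 0 -3 / 5 -4 -9 / 3 2 -4]. Elementwise product with the kernel and sum: -3·2 + -4·1 + -9·-1 + 2·-1 + -4·1.
Output[0,1]: The receptive field on the input at this output position is [0 -3 1 / -4 -9 -6 / 2 -4 -2]. Elementwise product with the kernel and sum: 1·2 + -9·1 + -6·-1 + -4·-1 + -2·1.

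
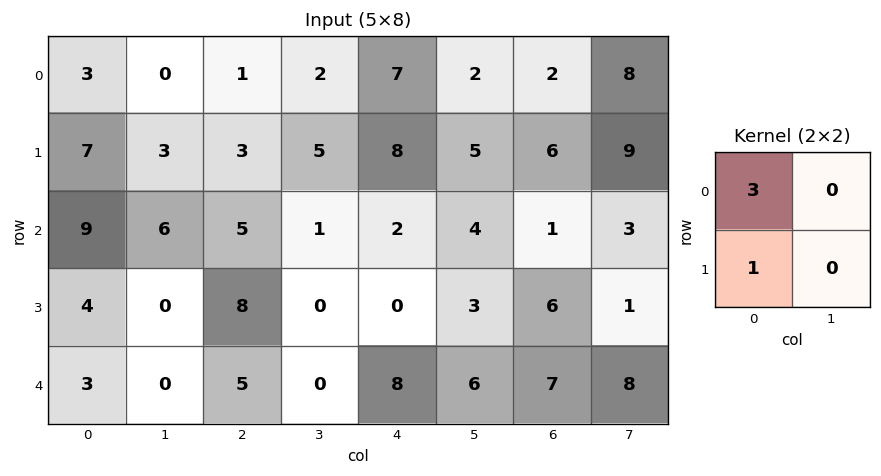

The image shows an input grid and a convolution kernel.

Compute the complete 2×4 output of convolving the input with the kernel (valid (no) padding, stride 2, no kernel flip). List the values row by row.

Output[0,0]: The receptive field on the input at this output position is [3 0 / 7 3]. Elementwise product with the kernel and sum: 3·3 + 7·1.
Output[0,1]: The receptive field on the input at this output position is [1 2 / 3 5]. Elementwise product with the kernel and sum: 1·3 + 3·1.

16 6 29 12
31 23 6 9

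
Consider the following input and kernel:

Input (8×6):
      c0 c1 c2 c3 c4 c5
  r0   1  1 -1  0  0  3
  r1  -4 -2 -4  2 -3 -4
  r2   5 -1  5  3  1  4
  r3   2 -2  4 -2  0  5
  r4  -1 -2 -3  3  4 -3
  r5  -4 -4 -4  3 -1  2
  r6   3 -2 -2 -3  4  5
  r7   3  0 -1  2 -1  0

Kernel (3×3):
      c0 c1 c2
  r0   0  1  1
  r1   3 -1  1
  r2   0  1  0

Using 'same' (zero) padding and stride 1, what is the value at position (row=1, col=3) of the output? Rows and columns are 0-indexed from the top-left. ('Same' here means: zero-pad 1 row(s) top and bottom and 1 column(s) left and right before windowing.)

The receptive field on the zero-padded input at this output position is [-1 0 0 / -4 2 -3 / 5 3 1]. Elementwise product with the kernel and sum: 0·1 + 0·1 + -4·3 + 2·-1 + -3·1 + 3·1.

-14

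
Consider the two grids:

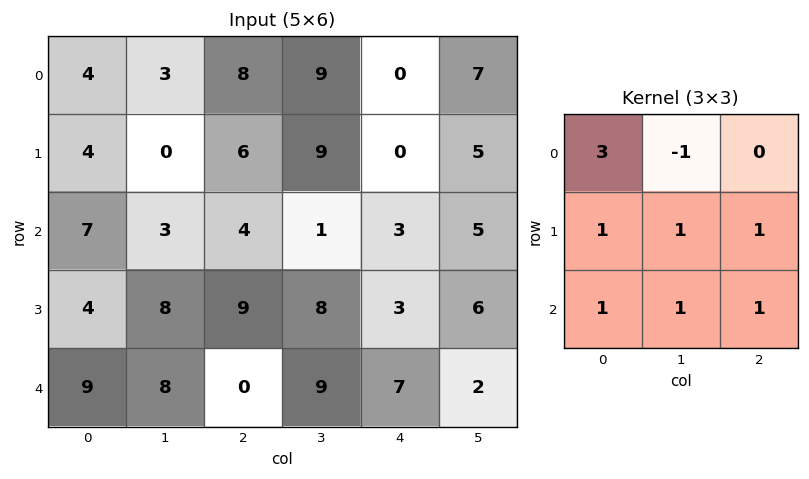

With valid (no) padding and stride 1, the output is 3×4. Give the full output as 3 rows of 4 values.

33 24 38 50
47 27 37 53
56 47 47 35

Output[0,0]: The receptive field on the input at this output position is [4 3 8 / 4 0 6 / 7 3 4]. Elementwise product with the kernel and sum: 4·3 + 3·-1 + 4·1 + 0·1 + 6·1 + 7·1 + 3·1 + 4·1.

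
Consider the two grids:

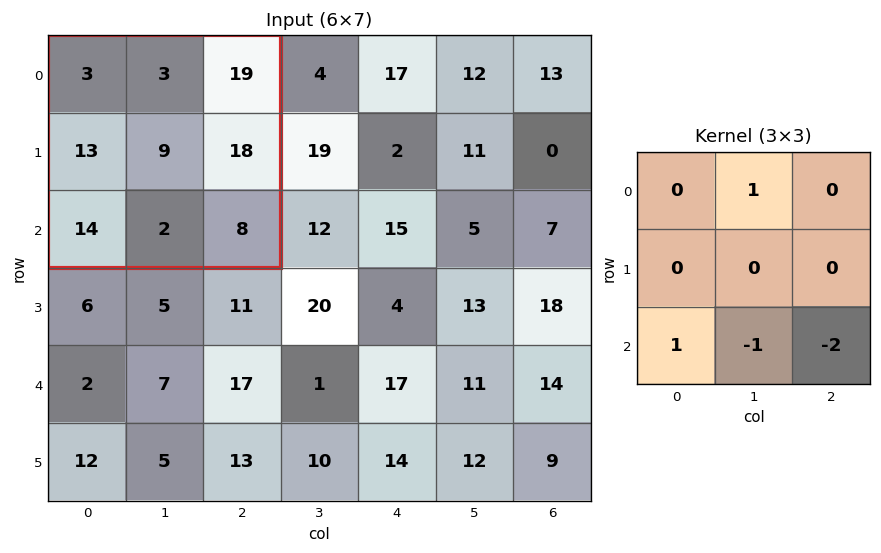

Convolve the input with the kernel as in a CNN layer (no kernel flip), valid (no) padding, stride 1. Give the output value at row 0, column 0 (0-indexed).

-1

The receptive field on the input at this output position is [3 3 19 / 13 9 18 / 14 2 8]. Elementwise product with the kernel and sum: 3·1 + 14·1 + 2·-1 + 8·-2.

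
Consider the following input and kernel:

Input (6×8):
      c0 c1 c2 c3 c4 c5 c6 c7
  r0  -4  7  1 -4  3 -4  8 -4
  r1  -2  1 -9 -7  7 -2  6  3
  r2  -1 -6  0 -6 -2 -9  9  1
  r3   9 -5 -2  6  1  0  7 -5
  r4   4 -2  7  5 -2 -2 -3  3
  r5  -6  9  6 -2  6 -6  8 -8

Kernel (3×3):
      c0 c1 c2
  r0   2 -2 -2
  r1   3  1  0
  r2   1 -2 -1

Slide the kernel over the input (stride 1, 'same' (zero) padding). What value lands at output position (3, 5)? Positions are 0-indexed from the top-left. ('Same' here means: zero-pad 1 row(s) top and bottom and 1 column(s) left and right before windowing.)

The receptive field on the zero-padded input at this output position is [-2 -9 9 / 1 0 7 / -2 -2 -3]. Elementwise product with the kernel and sum: -2·2 + -9·-2 + 9·-2 + 1·3 + 0·1 + -2·1 + -2·-2 + -3·-1.

4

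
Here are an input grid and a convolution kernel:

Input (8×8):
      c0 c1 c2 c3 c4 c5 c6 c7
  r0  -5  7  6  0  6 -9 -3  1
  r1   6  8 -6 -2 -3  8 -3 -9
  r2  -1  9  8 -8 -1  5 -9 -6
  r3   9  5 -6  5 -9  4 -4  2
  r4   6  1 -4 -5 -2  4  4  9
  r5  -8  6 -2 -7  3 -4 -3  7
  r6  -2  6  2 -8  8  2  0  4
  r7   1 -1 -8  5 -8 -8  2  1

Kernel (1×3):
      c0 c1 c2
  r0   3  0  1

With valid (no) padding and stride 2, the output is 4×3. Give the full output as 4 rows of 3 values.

Output[0,0]: The receptive field on the input at this output position is [-5 7 6]. Elementwise product with the kernel and sum: -5·3 + 6·1.

-9 24 15
5 23 -12
14 -14 -2
-4 14 24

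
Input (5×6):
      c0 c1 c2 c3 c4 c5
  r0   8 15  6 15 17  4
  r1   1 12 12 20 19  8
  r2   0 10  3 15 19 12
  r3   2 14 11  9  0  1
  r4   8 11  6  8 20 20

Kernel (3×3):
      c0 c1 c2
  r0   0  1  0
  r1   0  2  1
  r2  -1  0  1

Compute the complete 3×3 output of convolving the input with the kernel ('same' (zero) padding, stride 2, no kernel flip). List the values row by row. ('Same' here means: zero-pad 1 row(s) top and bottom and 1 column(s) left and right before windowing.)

43 35 26
25 28 61
29 31 60

Output[0,0]: The receptive field on the zero-padded input at this output position is [0 0 0 / 0 8 15 / 0 1 12]. Elementwise product with the kernel and sum: 0·1 + 8·2 + 15·1 + 0·-1 + 12·1.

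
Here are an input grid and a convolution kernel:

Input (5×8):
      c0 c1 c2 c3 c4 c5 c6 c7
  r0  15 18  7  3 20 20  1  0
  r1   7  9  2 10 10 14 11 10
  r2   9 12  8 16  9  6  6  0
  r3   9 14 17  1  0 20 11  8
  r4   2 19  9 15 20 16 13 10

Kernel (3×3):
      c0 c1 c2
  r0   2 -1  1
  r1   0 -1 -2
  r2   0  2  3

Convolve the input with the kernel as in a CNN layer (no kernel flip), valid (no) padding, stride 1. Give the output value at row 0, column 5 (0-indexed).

The receptive field on the input at this output position is [20 1 0 / 14 11 10 / 6 6 0]. Elementwise product with the kernel and sum: 20·2 + 1·-1 + 0·1 + 11·-1 + 10·-2 + 6·2 + 0·3.

20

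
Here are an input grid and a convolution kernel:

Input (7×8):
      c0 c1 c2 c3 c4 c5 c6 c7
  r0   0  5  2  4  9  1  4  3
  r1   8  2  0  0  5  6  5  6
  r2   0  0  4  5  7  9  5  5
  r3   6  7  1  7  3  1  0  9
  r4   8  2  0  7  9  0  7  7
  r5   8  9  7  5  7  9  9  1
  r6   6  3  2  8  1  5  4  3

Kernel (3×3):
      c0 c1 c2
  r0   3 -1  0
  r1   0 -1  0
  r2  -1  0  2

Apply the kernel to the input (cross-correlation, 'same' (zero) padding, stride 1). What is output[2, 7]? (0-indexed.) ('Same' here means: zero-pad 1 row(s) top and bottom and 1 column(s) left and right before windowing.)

4

The receptive field on the zero-padded input at this output position is [5 6 0 / 5 5 0 / 0 9 0]. Elementwise product with the kernel and sum: 5·3 + 6·-1 + 5·-1 + 0·-1 + 0·2.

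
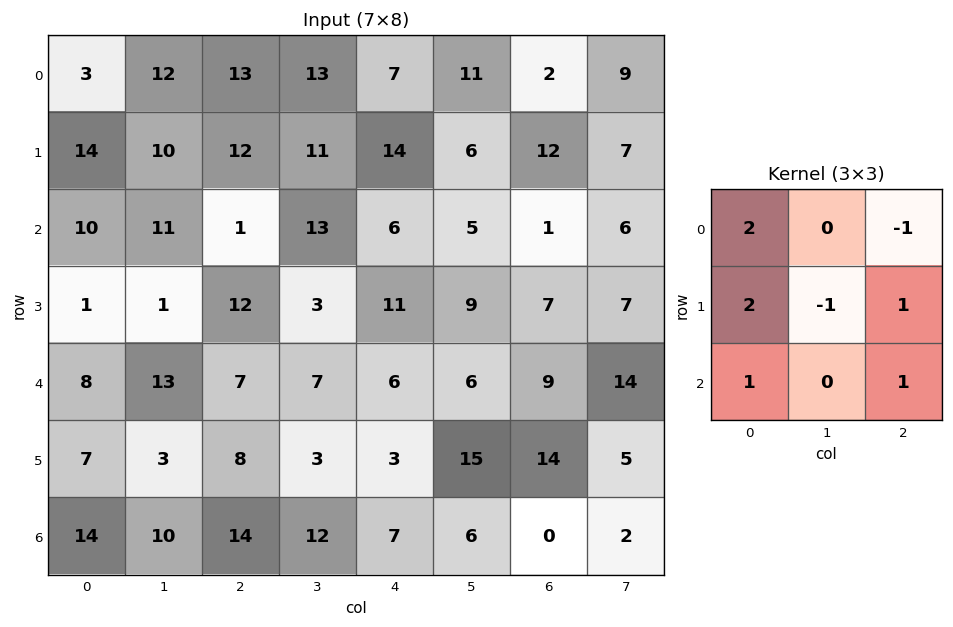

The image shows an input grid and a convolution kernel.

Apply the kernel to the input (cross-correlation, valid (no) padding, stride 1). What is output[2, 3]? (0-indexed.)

The receptive field on the input at this output position is [13 6 5 / 3 11 9 / 7 6 6]. Elementwise product with the kernel and sum: 13·2 + 5·-1 + 3·2 + 11·-1 + 9·1 + 7·1 + 6·1.

38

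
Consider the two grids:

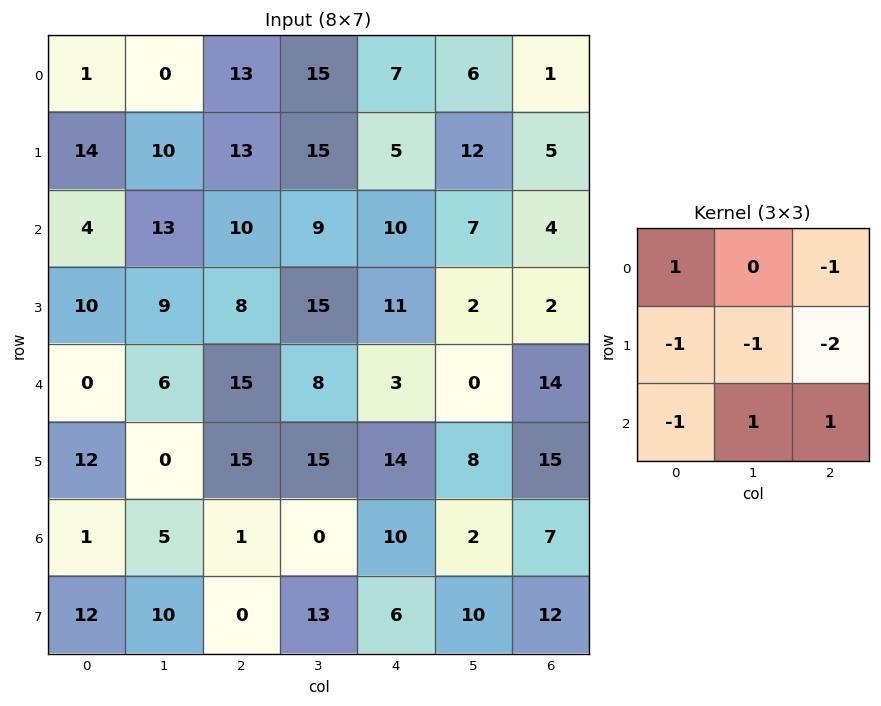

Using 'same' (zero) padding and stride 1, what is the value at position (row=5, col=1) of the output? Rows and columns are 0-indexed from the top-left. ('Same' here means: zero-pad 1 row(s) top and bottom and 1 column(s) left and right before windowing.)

-52

The receptive field on the zero-padded input at this output position is [0 6 15 / 12 0 15 / 1 5 1]. Elementwise product with the kernel and sum: 0·1 + 15·-1 + 12·-1 + 0·-1 + 15·-2 + 1·-1 + 5·1 + 1·1.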